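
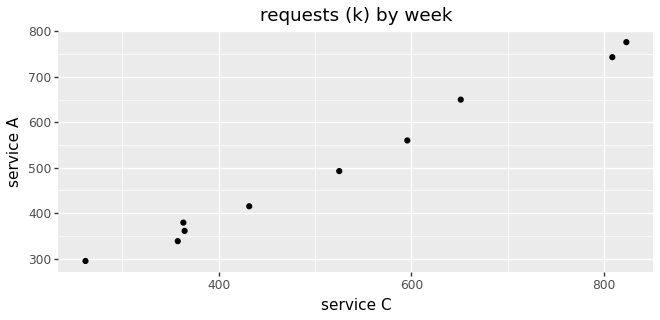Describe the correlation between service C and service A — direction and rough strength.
positive, strong

Points are positively correlated; strong (|r| ≈ 1.0).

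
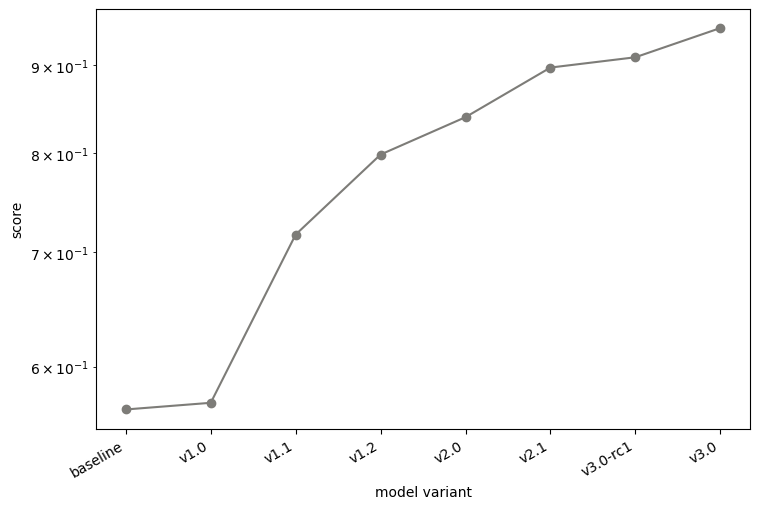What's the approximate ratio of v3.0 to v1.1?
v3.0 ≈ 0.95, v1.1 ≈ 0.70; 0.95/0.70 ≈ 1.36.

≈ 1.36×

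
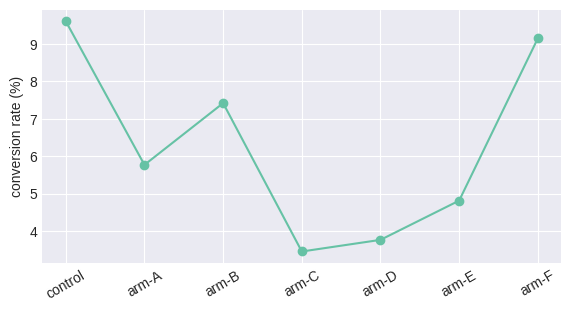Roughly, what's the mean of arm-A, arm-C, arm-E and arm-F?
(6 + 3 + 5 + 9) / 4 ≈ 6.

≈ 6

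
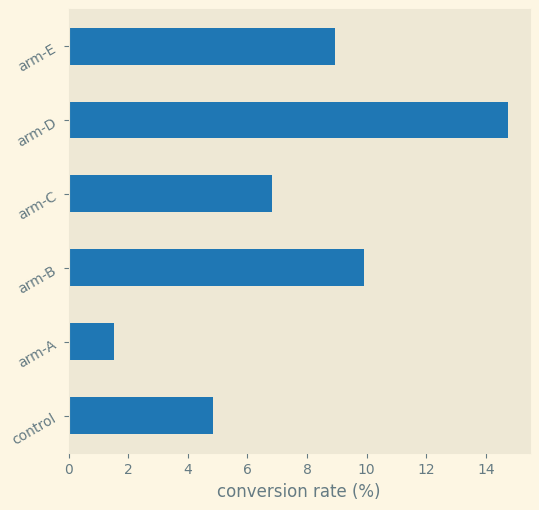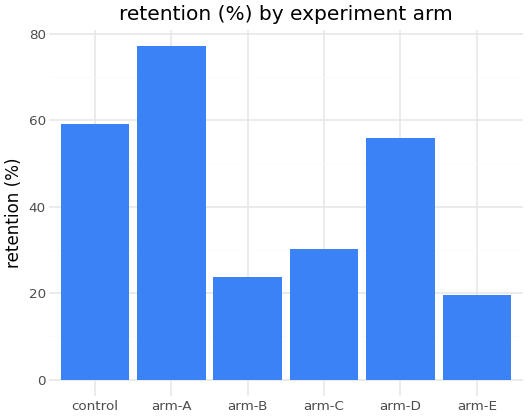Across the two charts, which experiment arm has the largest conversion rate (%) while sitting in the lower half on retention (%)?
Chart 2 median retention (%) ≈ 40; below-median experiment arms: arm-B, arm-C, arm-E. Among those, arm-B has the highest conversion rate (%) (≈ 10).

arm-B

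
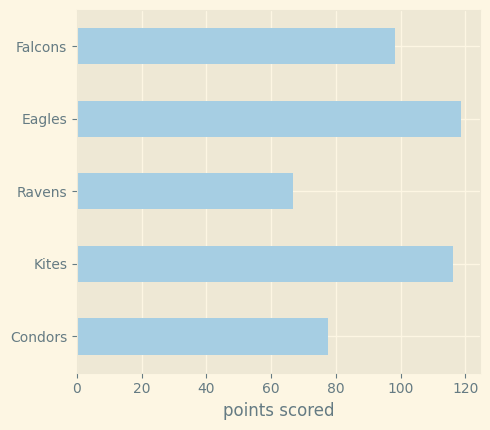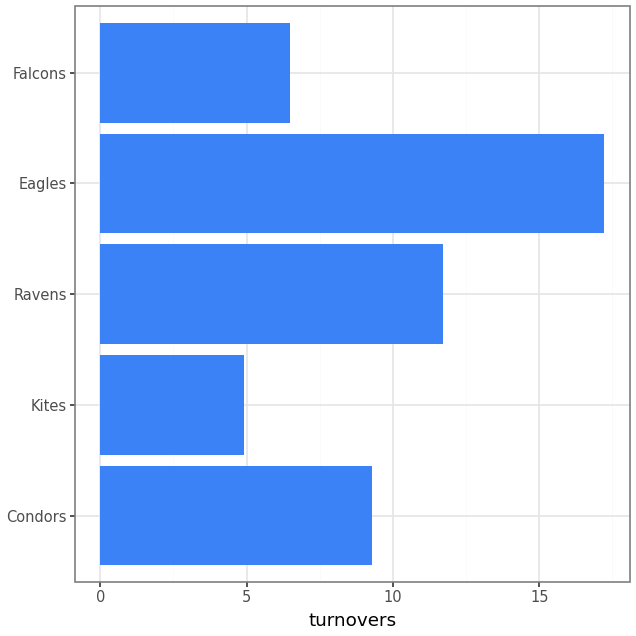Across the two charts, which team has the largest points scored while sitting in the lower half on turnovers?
Chart 2 median turnovers ≈ 10; below-median teams: Kites, Falcons. Among those, Kites has the highest points scored (≈ 120).

Kites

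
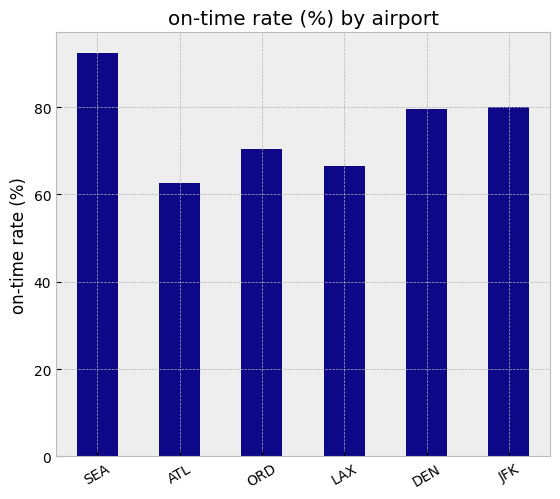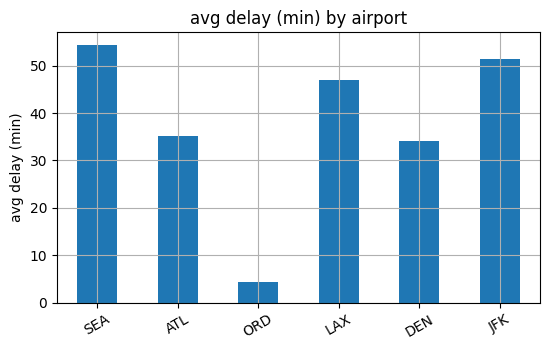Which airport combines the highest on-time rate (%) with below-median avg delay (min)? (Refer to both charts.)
Chart 2 median avg delay (min) ≈ 40; below-median airports: ATL, ORD, DEN. Among those, DEN has the highest on-time rate (%) (≈ 80).

DEN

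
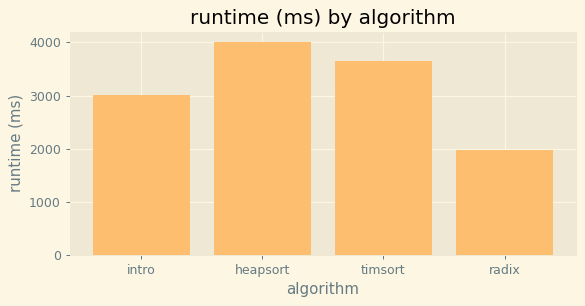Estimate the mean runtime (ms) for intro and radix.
(3000 + 2000) / 2 ≈ 2500.

≈ 2500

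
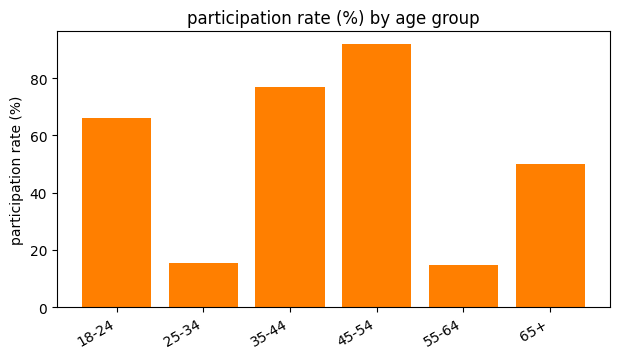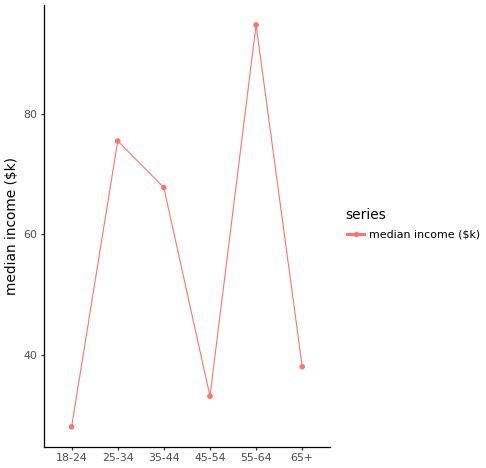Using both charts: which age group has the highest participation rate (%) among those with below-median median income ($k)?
45-54

Chart 2 median median income ($k) ≈ 50; below-median age groups: 18-24, 45-54, 65+. Among those, 45-54 has the highest participation rate (%) (≈ 90).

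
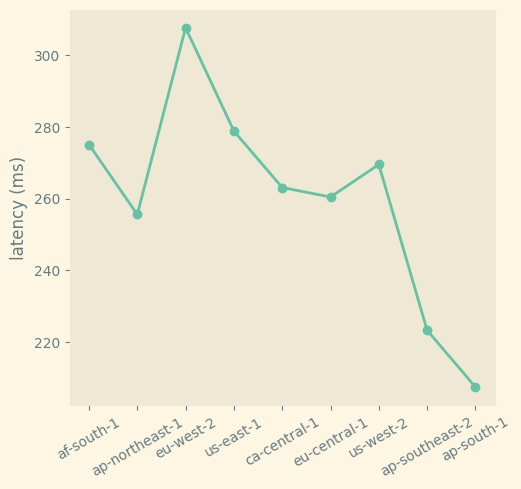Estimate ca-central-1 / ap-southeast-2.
≈ 1.18×

ca-central-1 ≈ 260, ap-southeast-2 ≈ 220; 260/220 ≈ 1.18.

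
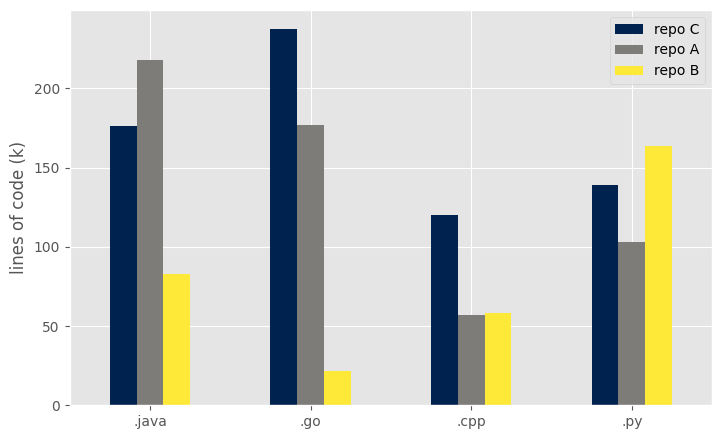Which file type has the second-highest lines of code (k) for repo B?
Top 3 for repo B: .py ≈ 160, .java ≈ 80, .cpp ≈ 60.

.java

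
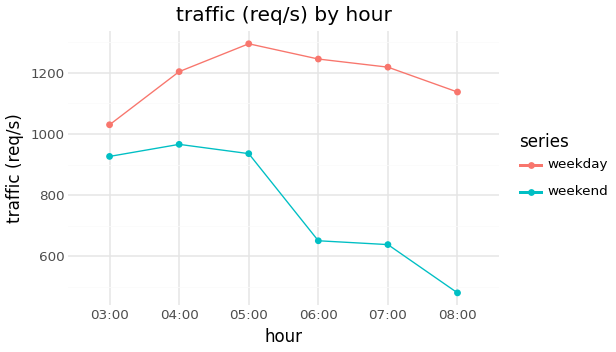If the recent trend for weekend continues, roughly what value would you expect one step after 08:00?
Last three: 700, 600, 500 → slope ≈ -100/step → next ≈ 400.

≈ 400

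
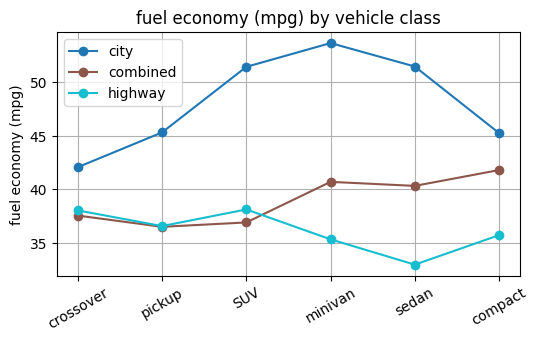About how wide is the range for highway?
≈ 6

Max SUV ≈ 38, min sedan ≈ 32; range ≈ 6.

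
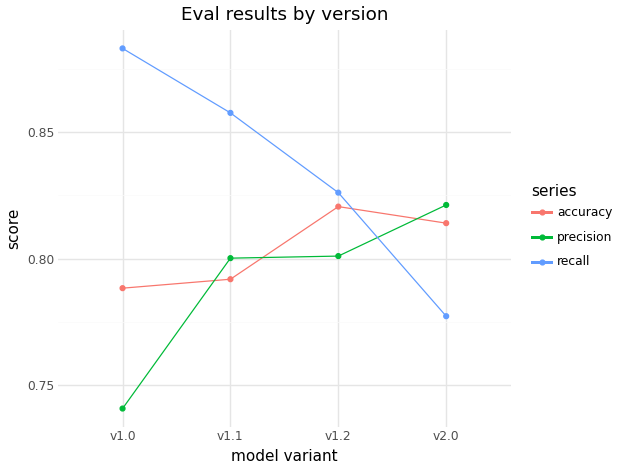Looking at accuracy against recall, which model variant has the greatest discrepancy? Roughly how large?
v1.0, ≈ 0.10

v1.0: accuracy ≈ 0.78, recall ≈ 0.88 → gap ≈ 0.10. Next-largest (v1.1) is only ≈ 0.06.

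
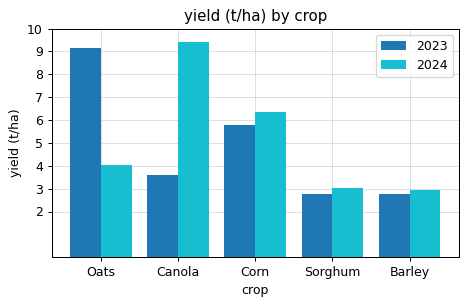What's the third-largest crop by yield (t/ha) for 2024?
Oats

Top 4 for 2024: Canola ≈ 9, Corn ≈ 6, Oats ≈ 4, Sorghum ≈ 3.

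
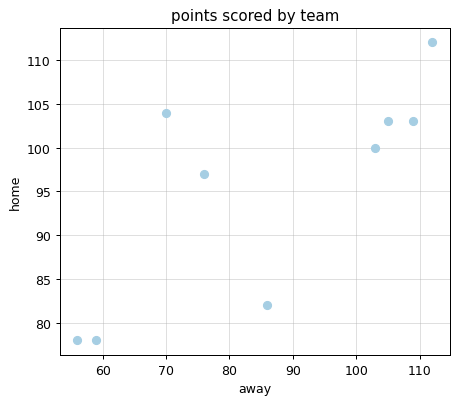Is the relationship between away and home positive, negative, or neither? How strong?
positive, strong

Points are positively correlated; strong (|r| ≈ 0.8).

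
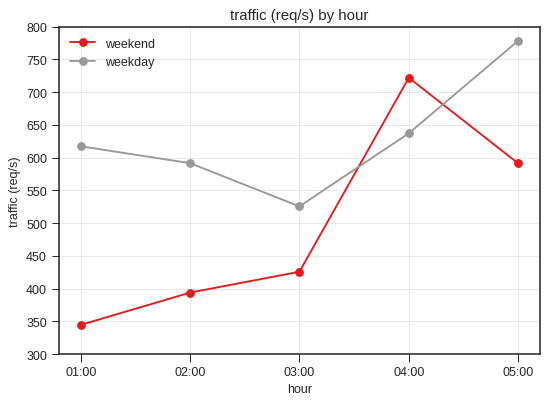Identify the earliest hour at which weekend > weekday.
03:00: weekend ≈ 450 vs weekday ≈ 550 (not yet); 04:00: weekend ≈ 700 vs weekday ≈ 650 (first crossover).

04:00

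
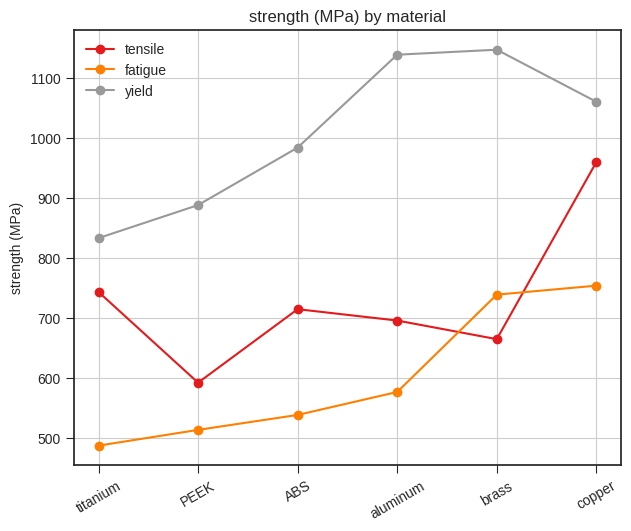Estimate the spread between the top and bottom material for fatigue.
≈ 300

Max copper ≈ 800, min titanium ≈ 500; range ≈ 300.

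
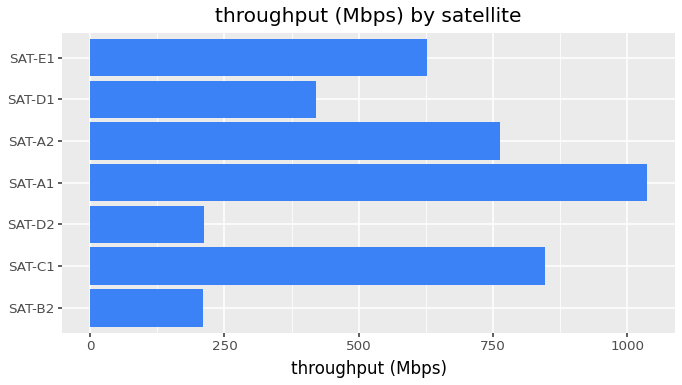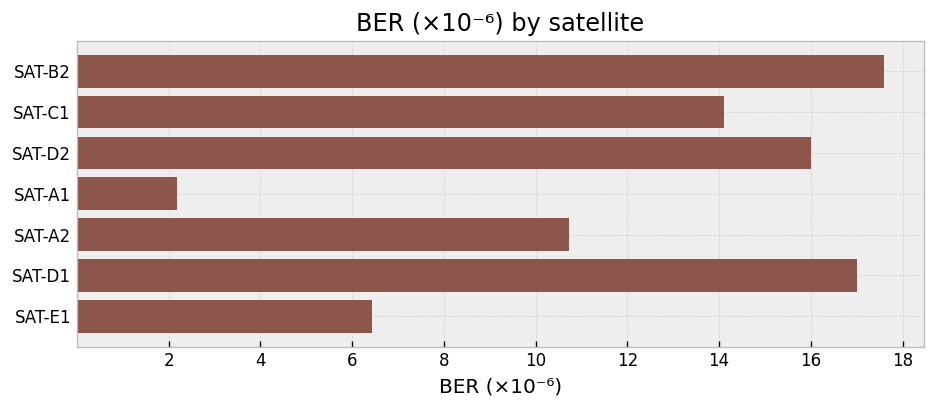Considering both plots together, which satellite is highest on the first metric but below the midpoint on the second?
SAT-A1

Chart 2 median BER (×10⁻⁶) ≈ 14; below-median satellites: SAT-A1, SAT-A2, SAT-E1. Among those, SAT-A1 has the highest throughput (Mbps) (≈ 1000).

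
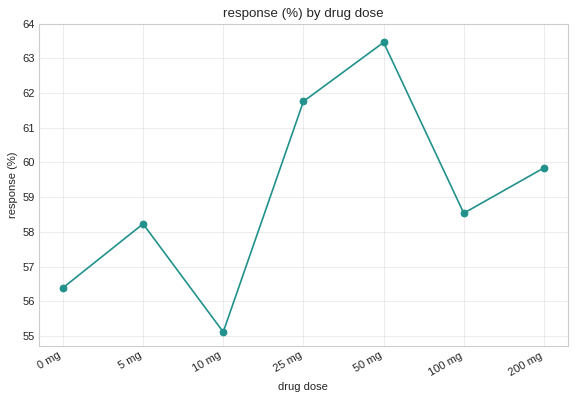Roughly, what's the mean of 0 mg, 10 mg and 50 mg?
≈ 58

(56 + 55 + 63) / 3 ≈ 58.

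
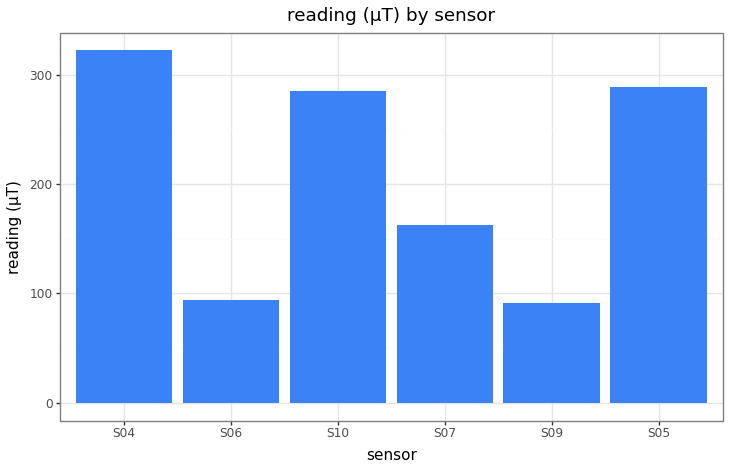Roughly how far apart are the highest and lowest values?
Max S04 ≈ 300, min S09 ≈ 100; range ≈ 200.

≈ 200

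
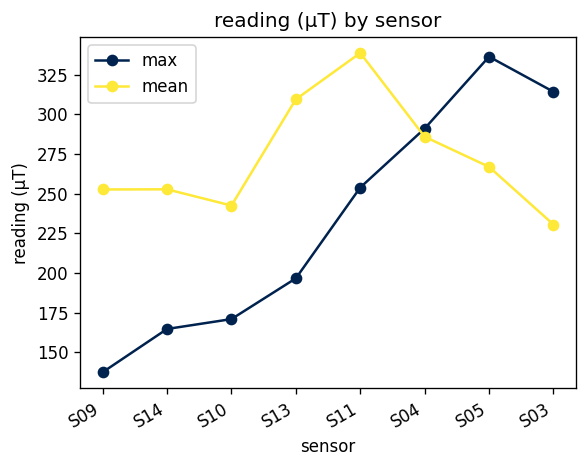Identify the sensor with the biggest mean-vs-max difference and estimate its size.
S09: mean ≈ 260, max ≈ 140 → gap ≈ 120. Next-largest (S13) is only ≈ 100.

S09, ≈ 120 µT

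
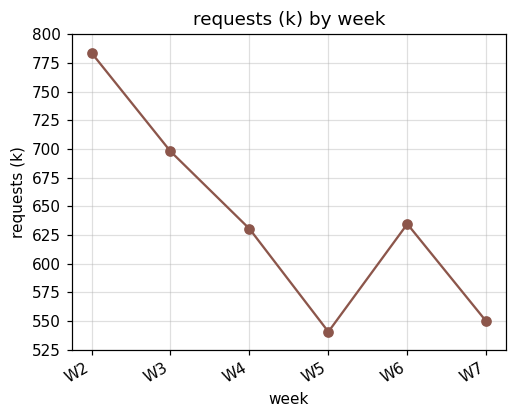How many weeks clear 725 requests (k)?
1

Above 725: W2.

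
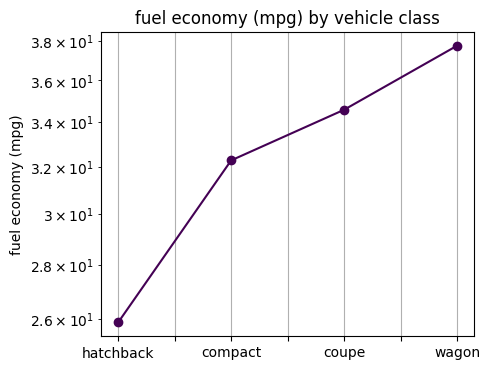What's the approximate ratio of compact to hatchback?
compact ≈ 32, hatchback ≈ 26; 32/26 ≈ 1.23.

≈ 1.23×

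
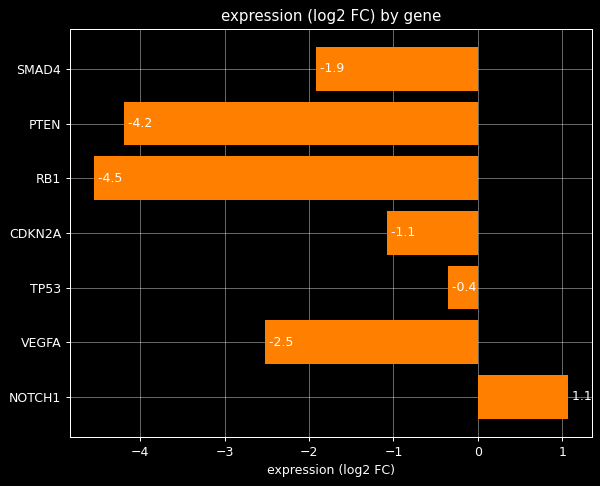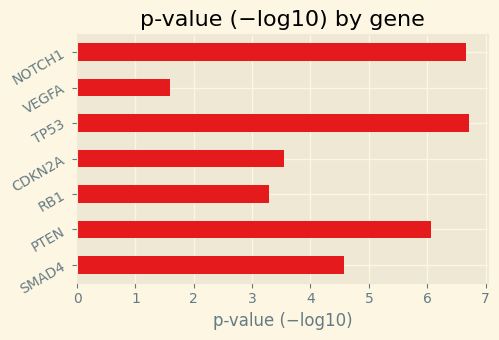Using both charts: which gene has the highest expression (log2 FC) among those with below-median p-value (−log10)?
CDKN2A

Chart 2 median p-value (−log10) ≈ 5; below-median genes: RB1, CDKN2A, VEGFA. Among those, CDKN2A has the highest expression (log2 FC) (≈ -1.1).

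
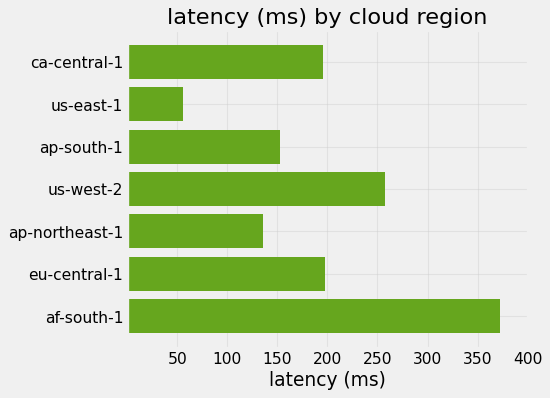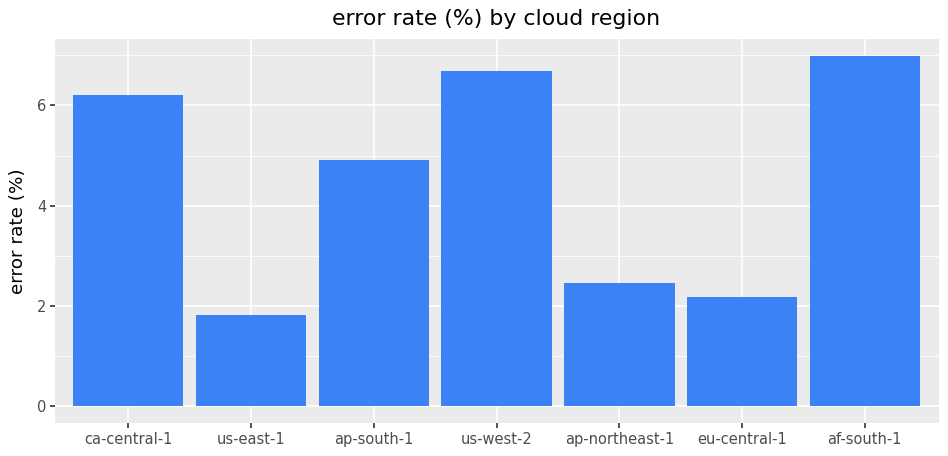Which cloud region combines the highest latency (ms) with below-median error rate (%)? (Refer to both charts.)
Chart 2 median error rate (%) ≈ 5; below-median cloud regions: us-east-1, ap-northeast-1, eu-central-1. Among those, eu-central-1 has the highest latency (ms) (≈ 200).

eu-central-1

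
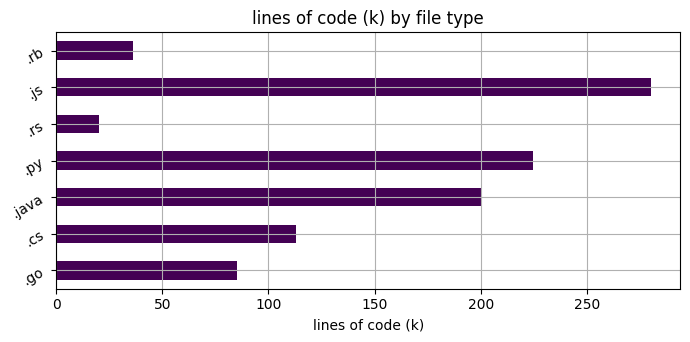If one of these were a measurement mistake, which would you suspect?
.js ≈ 275; the rest sit between ≈ 25 and ≈ 225.

.js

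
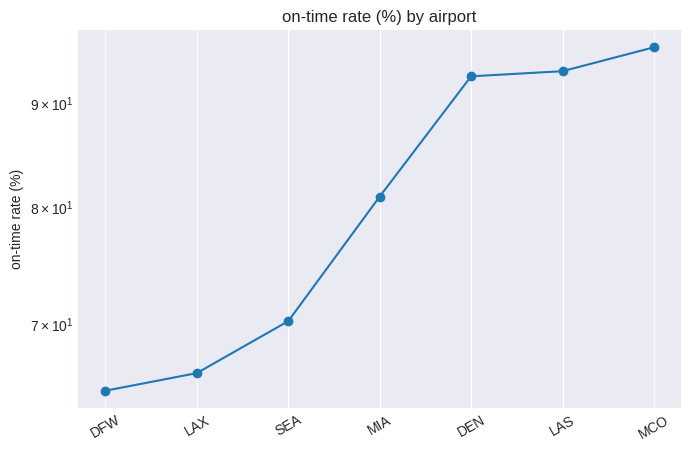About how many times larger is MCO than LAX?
MCO ≈ 95, LAX ≈ 65; 95/65 ≈ 1.46.

≈ 1.46×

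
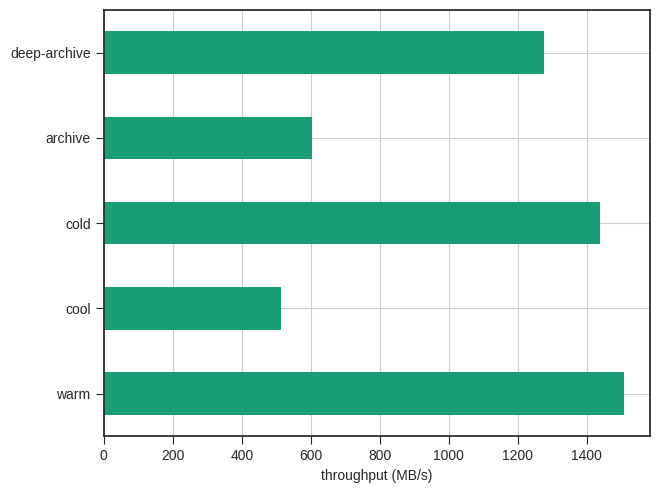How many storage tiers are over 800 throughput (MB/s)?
Above 800: warm, cold, deep-archive.

3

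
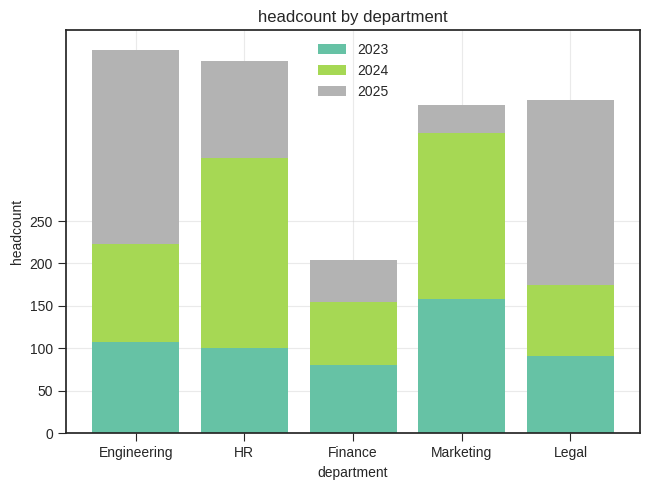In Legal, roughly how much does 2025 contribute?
2025 top ≈ 400, bottom ≈ 200; segment ≈ 200.

≈ 200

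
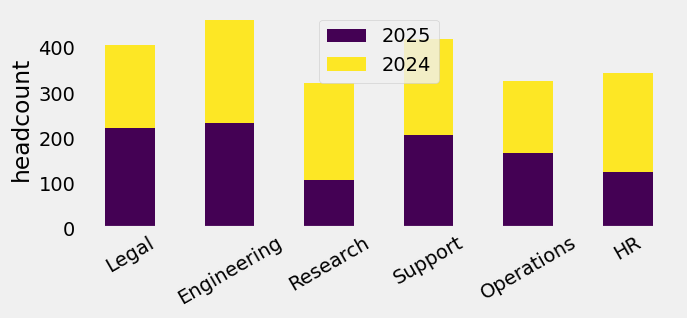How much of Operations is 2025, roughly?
≈ 150

2025 top ≈ 150, bottom ≈ 0; segment ≈ 150.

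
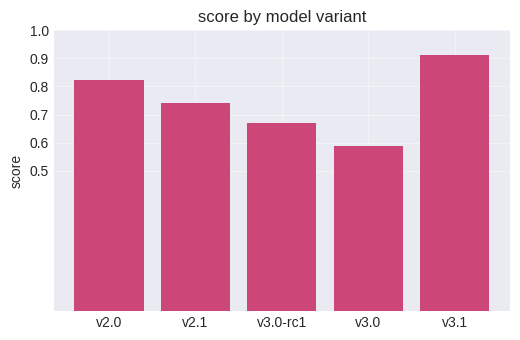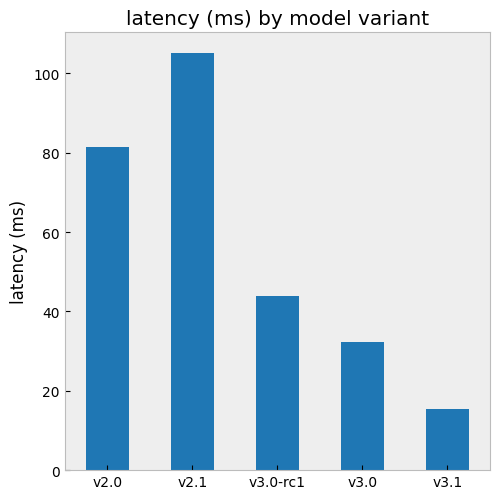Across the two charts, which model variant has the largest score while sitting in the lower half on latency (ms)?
Chart 2 median latency (ms) ≈ 40; below-median model variants: v3.0, v3.1. Among those, v3.1 has the highest score (≈ 0.9).

v3.1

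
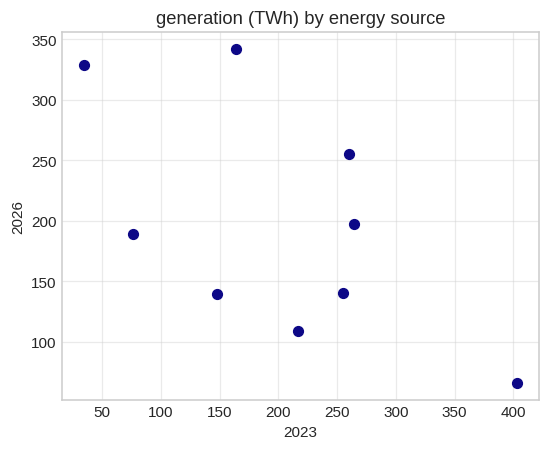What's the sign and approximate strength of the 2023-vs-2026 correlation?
Points are negatively correlated; moderate (|r| ≈ 0.6).

negative, moderate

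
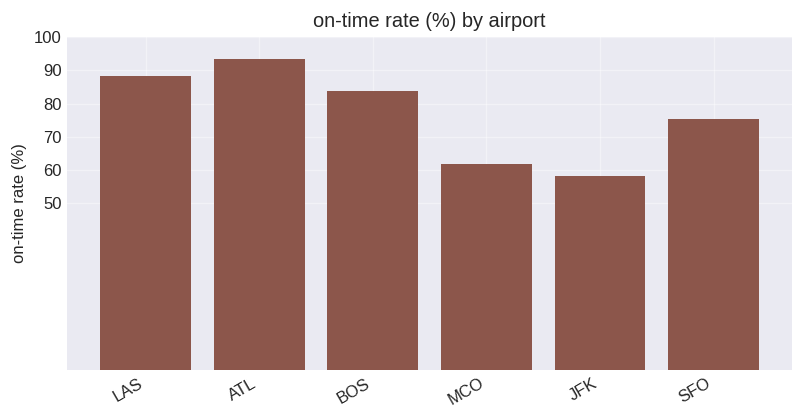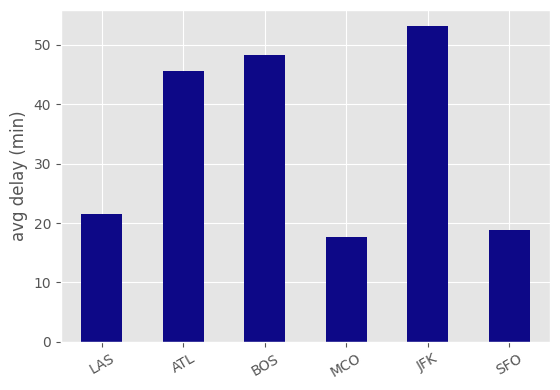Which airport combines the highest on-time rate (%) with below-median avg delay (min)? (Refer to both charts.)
LAS

Chart 2 median avg delay (min) ≈ 35; below-median airports: LAS, MCO, SFO. Among those, LAS has the highest on-time rate (%) (≈ 90).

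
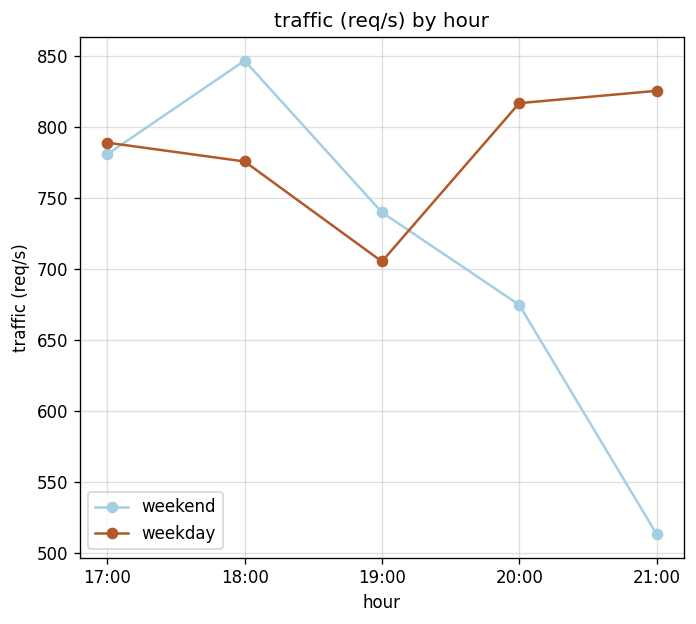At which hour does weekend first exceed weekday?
17:00: weekend ≈ 800 vs weekday ≈ 800 (not yet); 18:00: weekend ≈ 850 vs weekday ≈ 800 (first crossover).

18:00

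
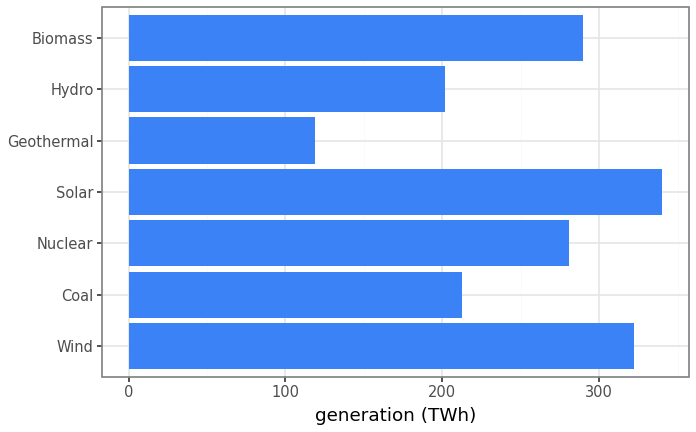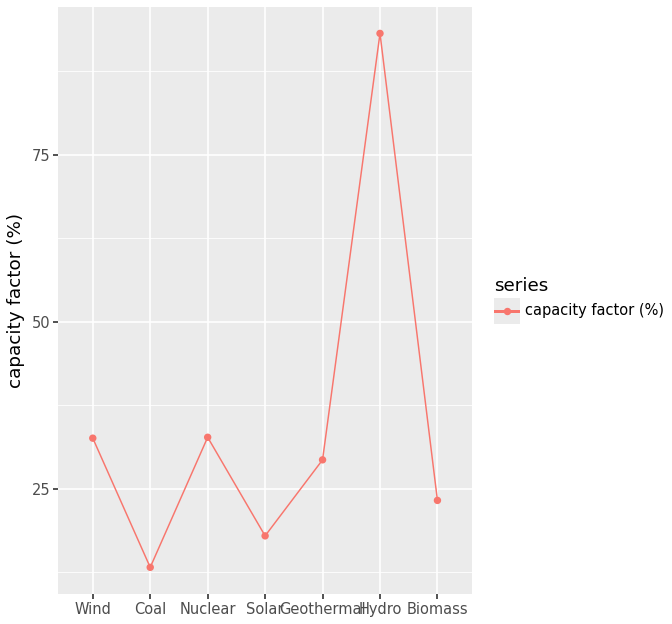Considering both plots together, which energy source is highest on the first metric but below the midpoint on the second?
Solar

Chart 2 median capacity factor (%) ≈ 30; below-median energy sources: Coal, Solar, Biomass. Among those, Solar has the highest generation (TWh) (≈ 350).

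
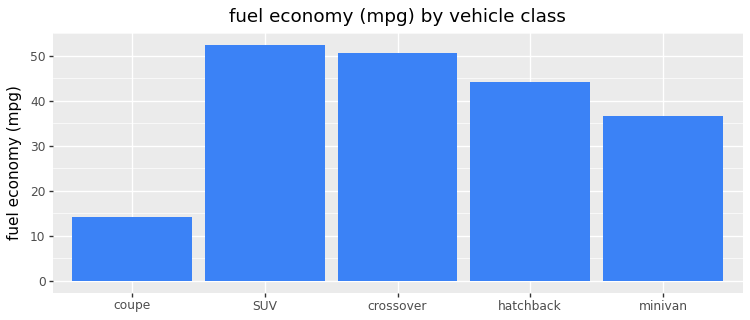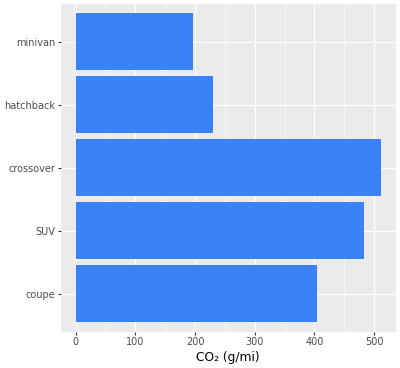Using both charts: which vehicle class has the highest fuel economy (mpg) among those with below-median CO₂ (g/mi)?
hatchback

Chart 2 median CO₂ (g/mi) ≈ 400; below-median vehicle classes: hatchback, minivan. Among those, hatchback has the highest fuel economy (mpg) (≈ 45).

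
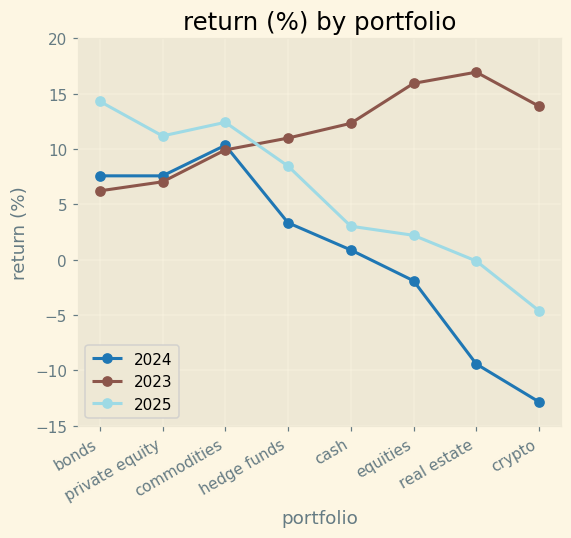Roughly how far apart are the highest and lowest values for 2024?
Max commodities ≈ 10, min crypto ≈ -15; range ≈ 25.

≈ 25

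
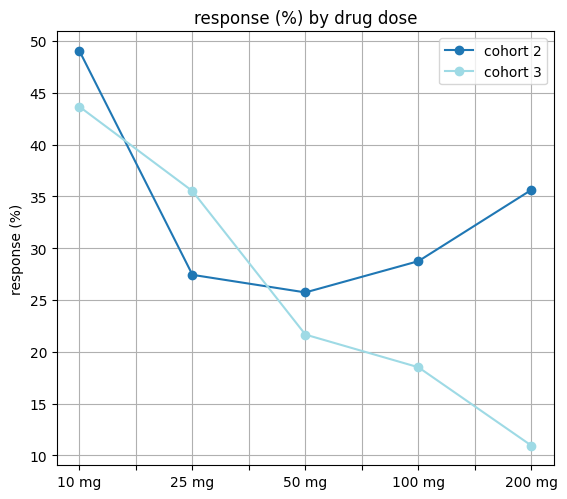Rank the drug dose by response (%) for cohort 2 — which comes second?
Top 3 for cohort 2: 10 mg ≈ 50, 200 mg ≈ 35, 100 mg ≈ 30.

200 mg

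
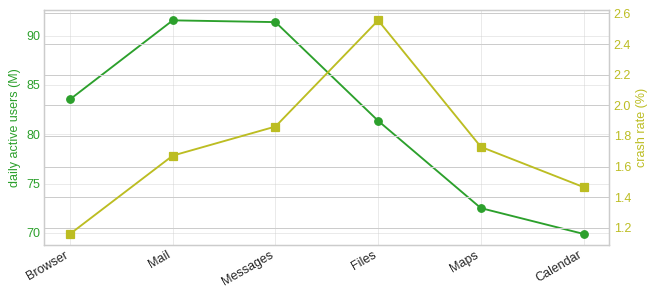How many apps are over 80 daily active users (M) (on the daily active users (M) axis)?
Above 80: Browser, Mail, Messages, Files.

4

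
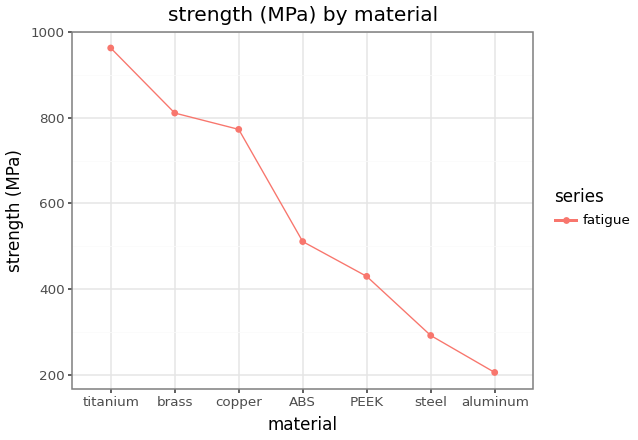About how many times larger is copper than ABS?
copper ≈ 800, ABS ≈ 500; 800/500 ≈ 1.6.

≈ 1.6×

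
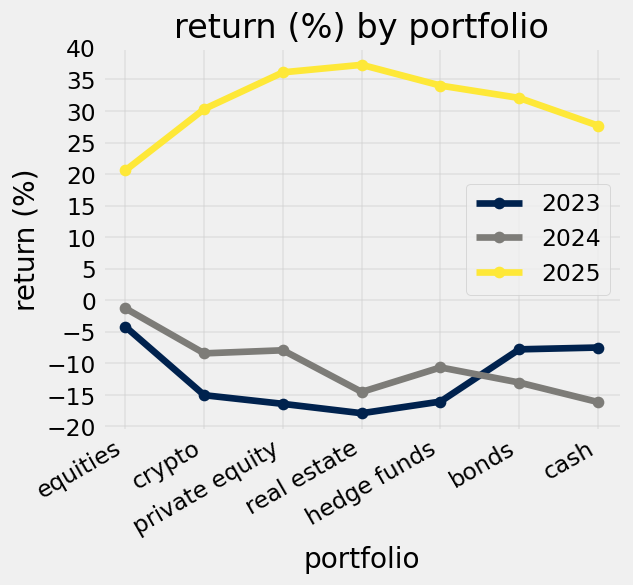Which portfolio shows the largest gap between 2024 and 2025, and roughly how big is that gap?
real estate, ≈ 50 %

real estate: 2024 ≈ -15, 2025 ≈ 35 → gap ≈ 50. Next-largest (bonds) is only ≈ 45.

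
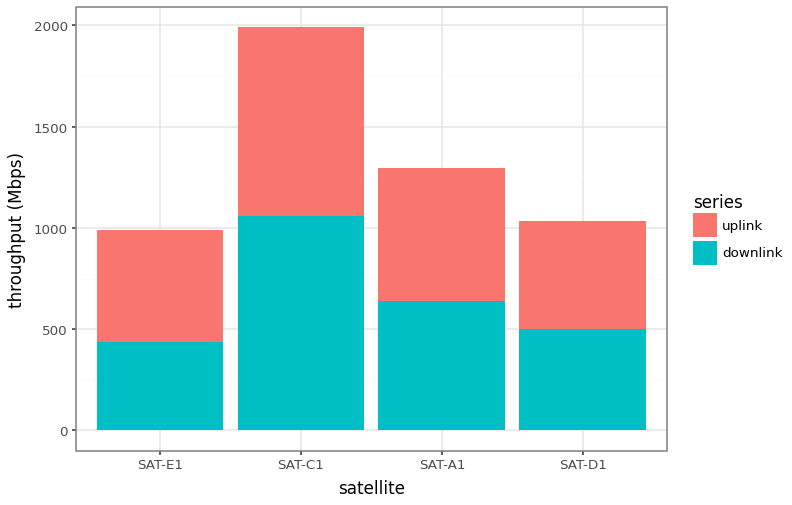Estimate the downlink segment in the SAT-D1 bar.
downlink top ≈ 600, bottom ≈ 0; segment ≈ 600.

≈ 600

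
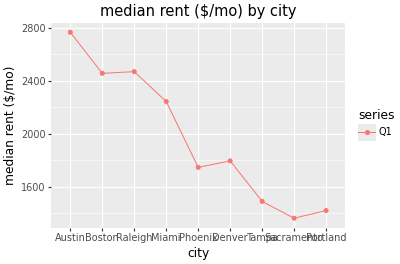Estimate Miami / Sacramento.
Miami ≈ 2200, Sacramento ≈ 1400; 2200/1400 ≈ 1.57.

≈ 1.57×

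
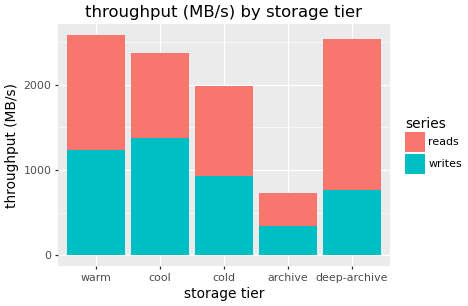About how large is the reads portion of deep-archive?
≈ 1500

reads top ≈ 2500, bottom ≈ 1000; segment ≈ 1500.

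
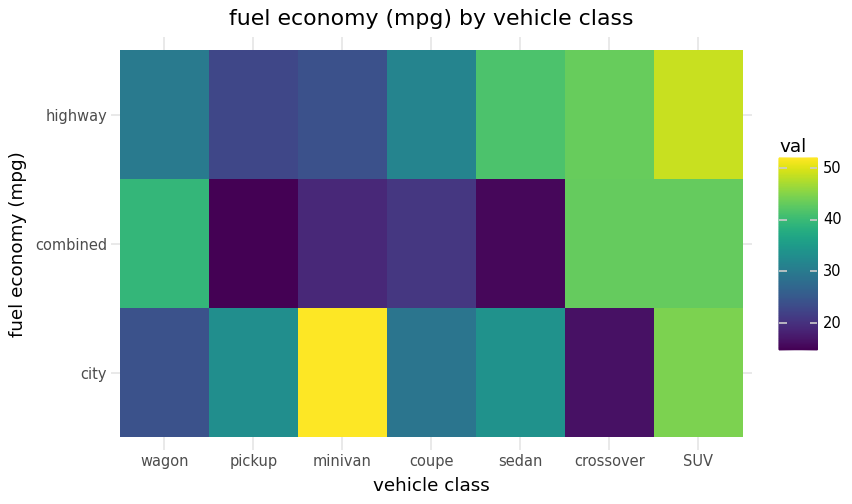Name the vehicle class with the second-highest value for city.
SUV

Top 3 for city: minivan ≈ 50, SUV ≈ 45, sedan ≈ 35.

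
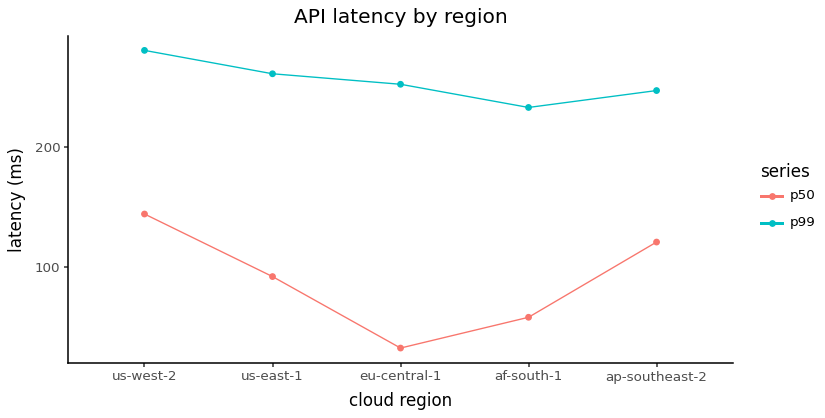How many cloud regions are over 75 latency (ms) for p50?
Above 75: us-west-2, us-east-1, ap-southeast-2.

3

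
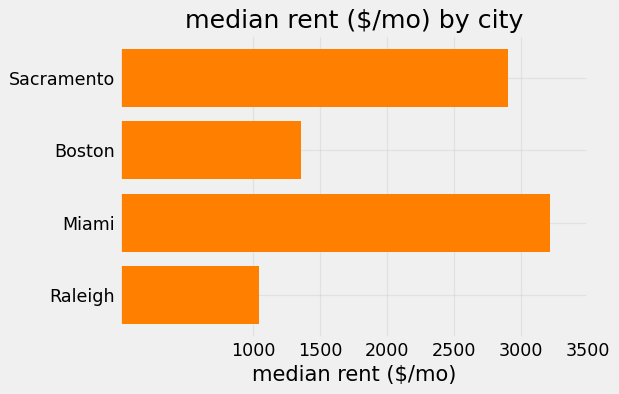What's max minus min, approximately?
≈ 2000

Max Miami ≈ 3000, min Raleigh ≈ 1000; range ≈ 2000.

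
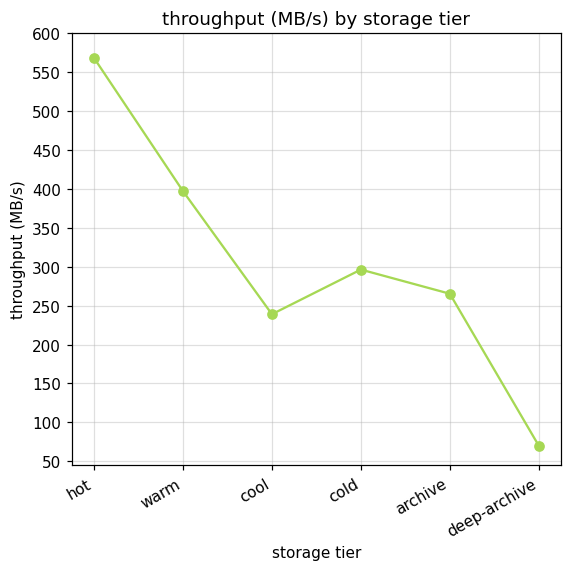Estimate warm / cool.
warm ≈ 400, cool ≈ 250; 400/250 ≈ 1.6.

≈ 1.6×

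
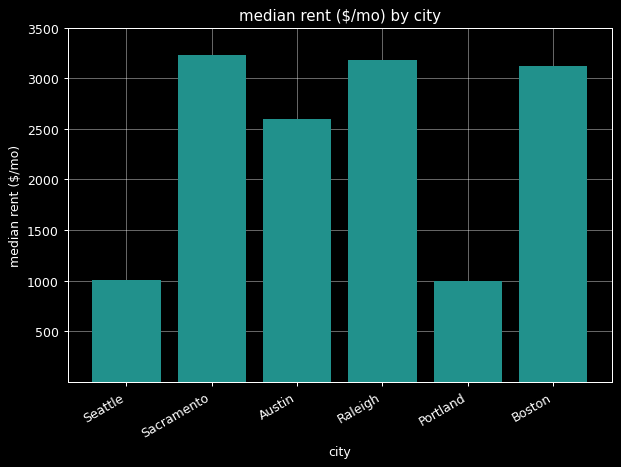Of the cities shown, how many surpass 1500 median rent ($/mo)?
Above 1500: Sacramento, Austin, Raleigh, Boston.

4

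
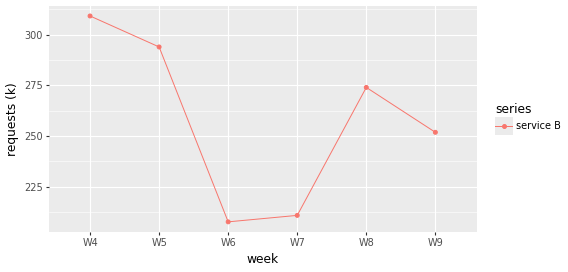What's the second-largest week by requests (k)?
W5

Top 3: W4 ≈ 310, W5 ≈ 290, W8 ≈ 270.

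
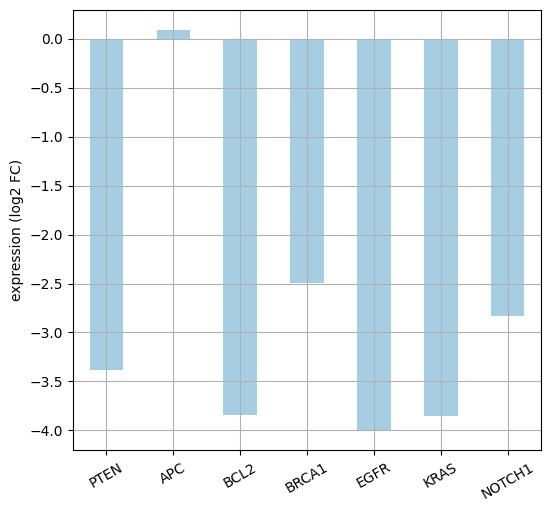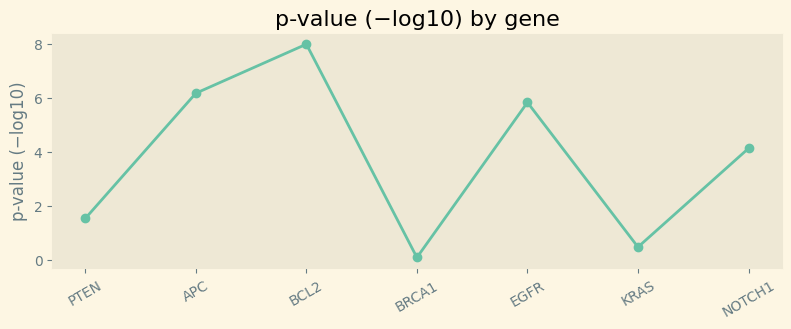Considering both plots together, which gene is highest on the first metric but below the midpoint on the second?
BRCA1

Chart 2 median p-value (−log10) ≈ 4; below-median genes: PTEN, BRCA1, KRAS. Among those, BRCA1 has the highest expression (log2 FC) (≈ -2.5).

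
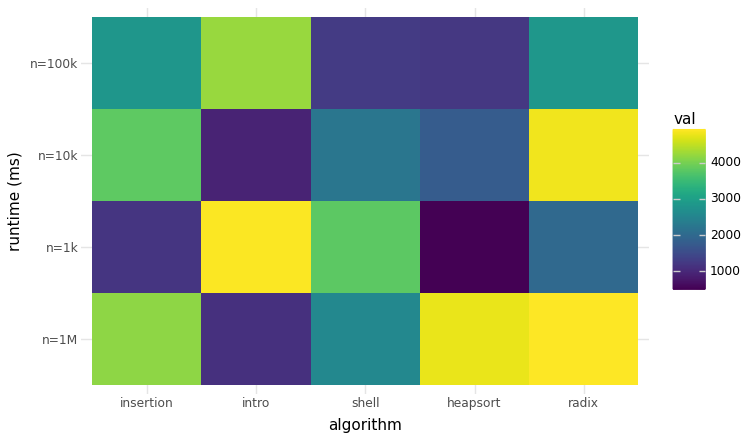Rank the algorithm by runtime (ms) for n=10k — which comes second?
Top 3 for n=10k: radix ≈ 5000, insertion ≈ 4000, shell ≈ 2000.

insertion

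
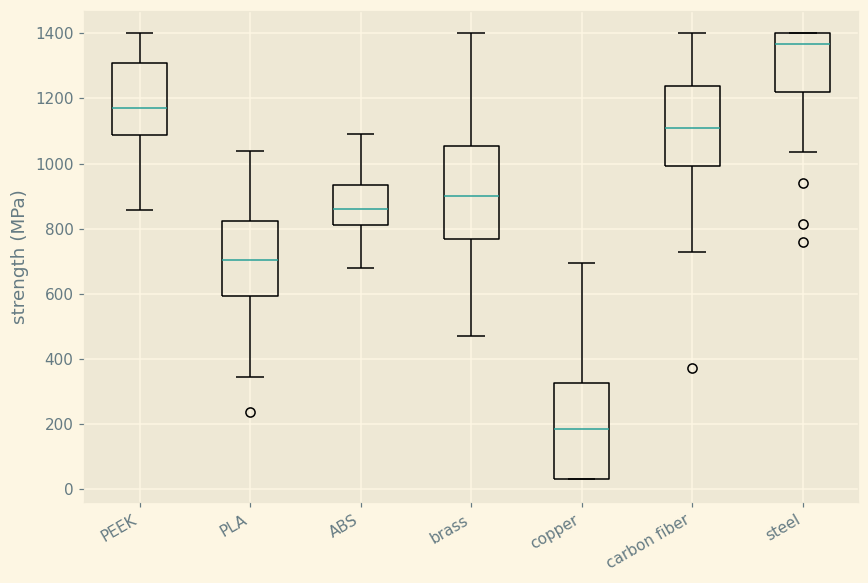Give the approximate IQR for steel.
Q3 ≈ 1400, Q1 ≈ 1200; IQR ≈ 200.

≈ 200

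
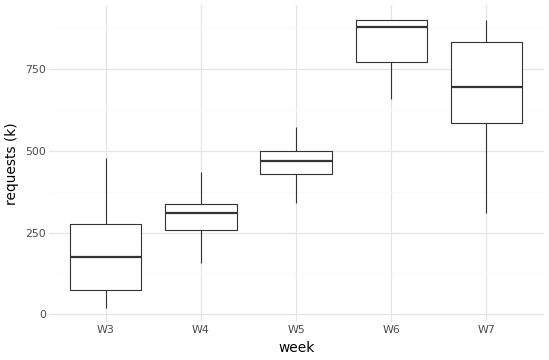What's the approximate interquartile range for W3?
≈ 200

Q3 ≈ 300, Q1 ≈ 100; IQR ≈ 200.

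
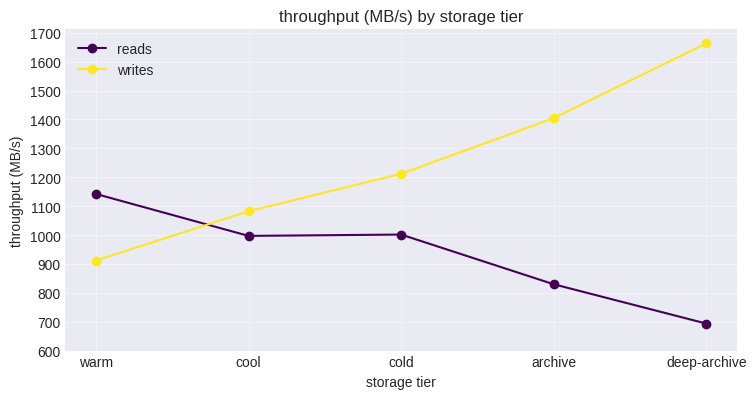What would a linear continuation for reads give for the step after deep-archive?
Last three: 1000, 800, 700 → slope ≈ -150/step → next ≈ 550.

≈ 550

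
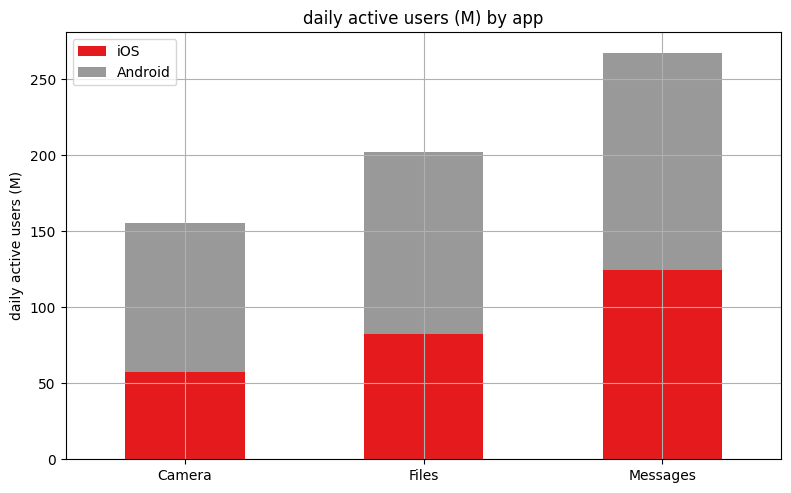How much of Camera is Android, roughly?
≈ 100

Android top ≈ 150, bottom ≈ 50; segment ≈ 100.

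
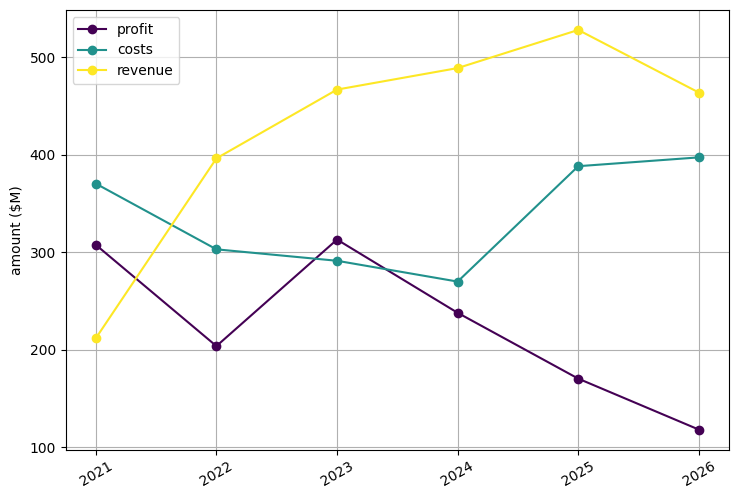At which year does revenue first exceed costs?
2021: revenue ≈ 200 vs costs ≈ 350 (not yet); 2022: revenue ≈ 400 vs costs ≈ 300 (first crossover).

2022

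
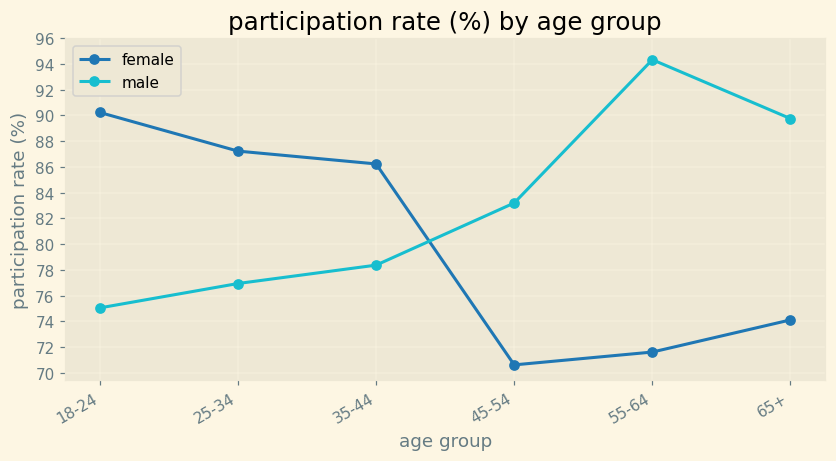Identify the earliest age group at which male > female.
35-44: male ≈ 78 vs female ≈ 86 (not yet); 45-54: male ≈ 84 vs female ≈ 70 (first crossover).

45-54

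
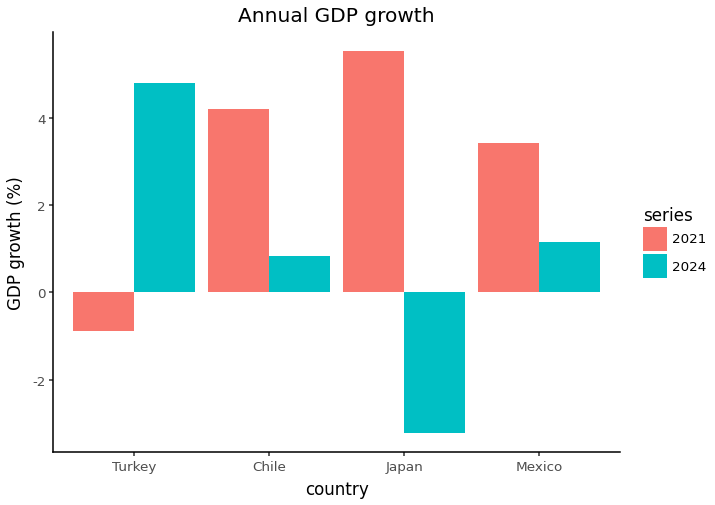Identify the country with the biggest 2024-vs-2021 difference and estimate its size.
Japan, ≈ 9 %

Japan: 2024 ≈ -3, 2021 ≈ 6 → gap ≈ 9. Next-largest (Turkey) is only ≈ 6.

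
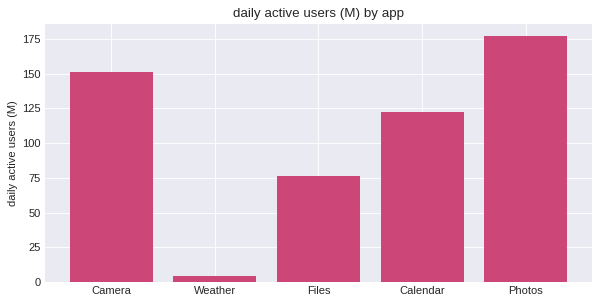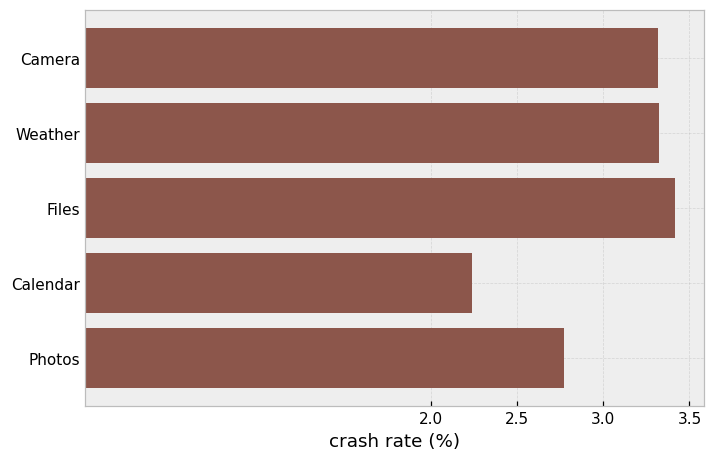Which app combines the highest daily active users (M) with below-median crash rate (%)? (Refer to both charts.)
Photos

Chart 2 median crash rate (%) ≈ 3.5; below-median apps: Calendar, Photos. Among those, Photos has the highest daily active users (M) (≈ 180).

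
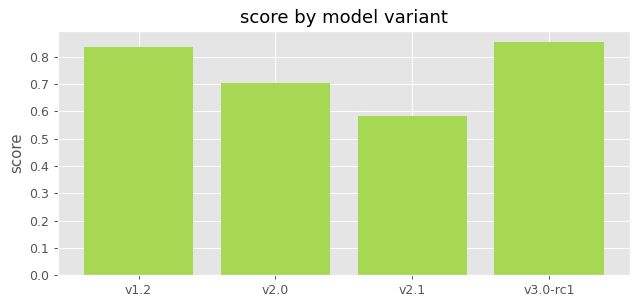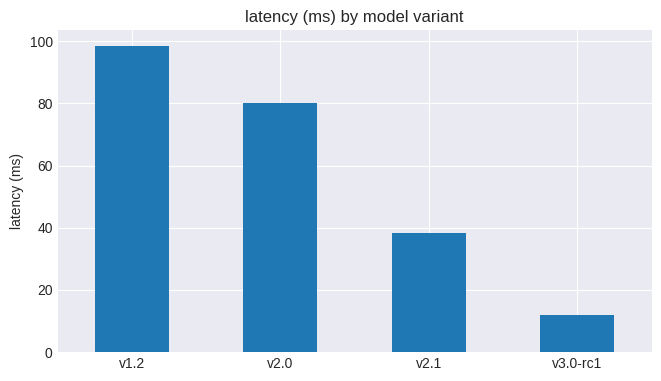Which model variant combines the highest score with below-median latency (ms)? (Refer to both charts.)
Chart 2 median latency (ms) ≈ 60; below-median model variants: v2.1, v3.0-rc1. Among those, v3.0-rc1 has the highest score (≈ 0.9).

v3.0-rc1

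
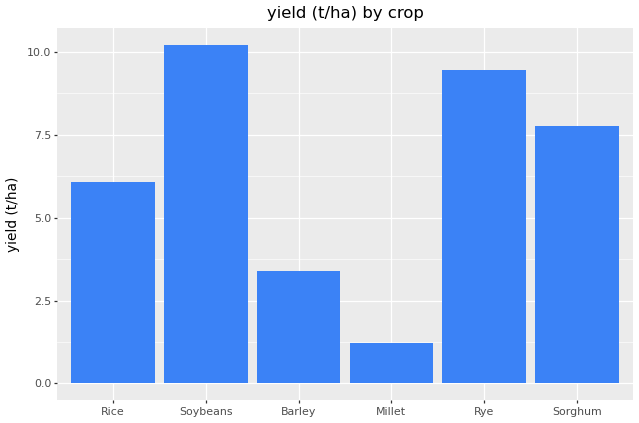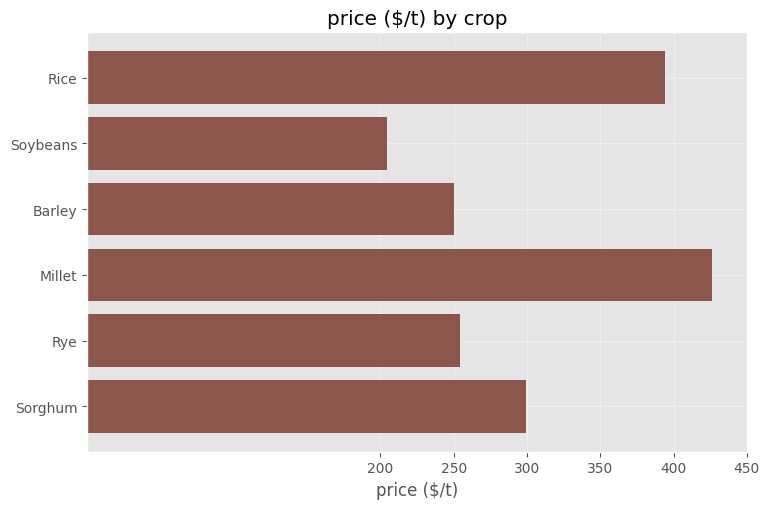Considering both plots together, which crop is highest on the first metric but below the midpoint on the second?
Chart 2 median price ($/t) ≈ 300; below-median crops: Soybeans, Barley, Rye. Among those, Soybeans has the highest yield (t/ha) (≈ 10).

Soybeans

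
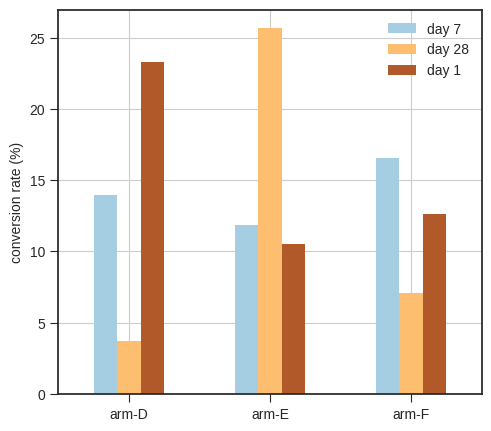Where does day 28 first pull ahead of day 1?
arm-D: day 28 ≈ 5 vs day 1 ≈ 25 (not yet); arm-E: day 28 ≈ 25 vs day 1 ≈ 10 (first crossover).

arm-E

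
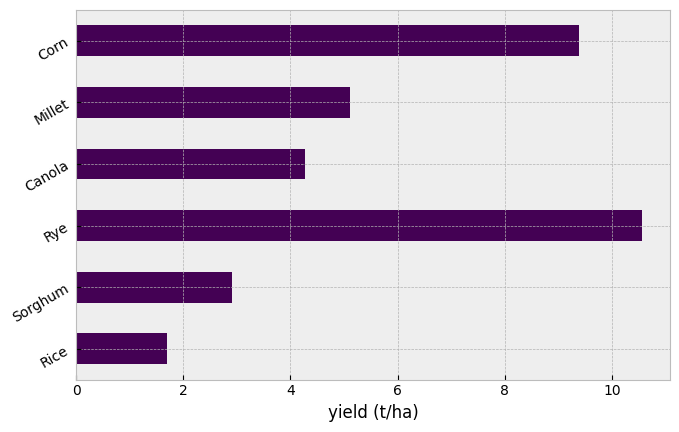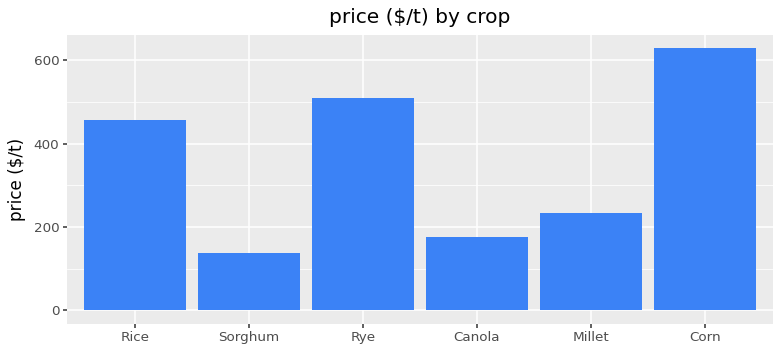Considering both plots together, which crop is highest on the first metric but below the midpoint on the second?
Millet

Chart 2 median price ($/t) ≈ 300; below-median crops: Sorghum, Canola, Millet. Among those, Millet has the highest yield (t/ha) (≈ 5).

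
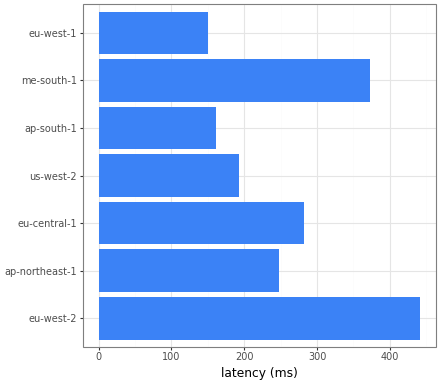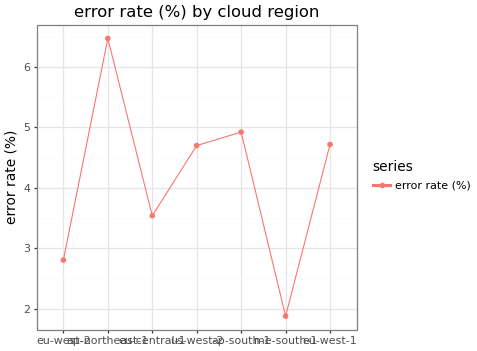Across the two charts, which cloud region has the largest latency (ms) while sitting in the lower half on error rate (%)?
eu-west-2

Chart 2 median error rate (%) ≈ 5; below-median cloud regions: eu-west-2, eu-central-1, me-south-1. Among those, eu-west-2 has the highest latency (ms) (≈ 450).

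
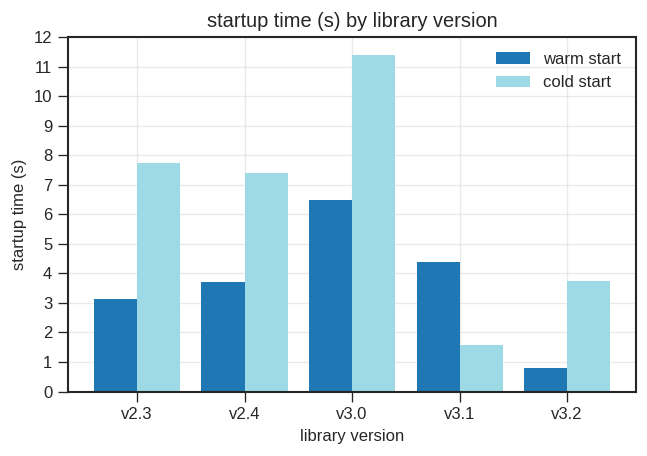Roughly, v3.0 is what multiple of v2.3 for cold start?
≈ 1.38×

v3.0 ≈ 11, v2.3 ≈ 8; 11/8 ≈ 1.38.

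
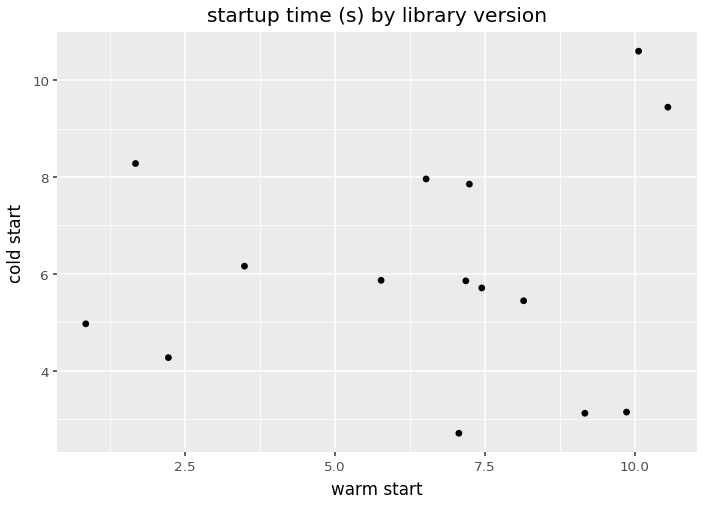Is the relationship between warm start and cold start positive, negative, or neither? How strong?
Points are roughly uncorrelated; weak (|r| ≈ 0.1).

no clear correlation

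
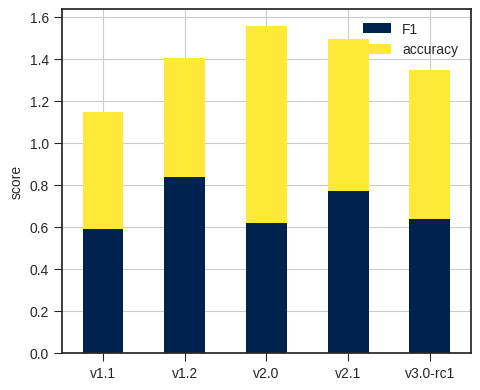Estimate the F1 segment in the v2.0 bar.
F1 top ≈ 0.6, bottom ≈ 0.0; segment ≈ 0.6.

≈ 0.6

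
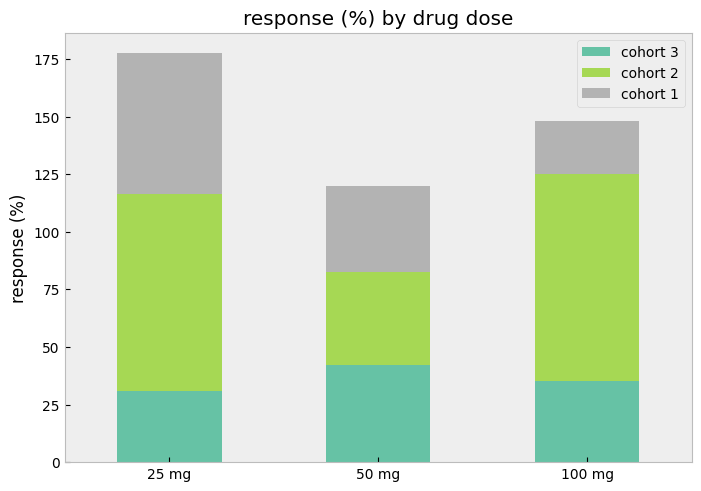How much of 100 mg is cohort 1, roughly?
≈ 20

cohort 1 top ≈ 140, bottom ≈ 120; segment ≈ 20.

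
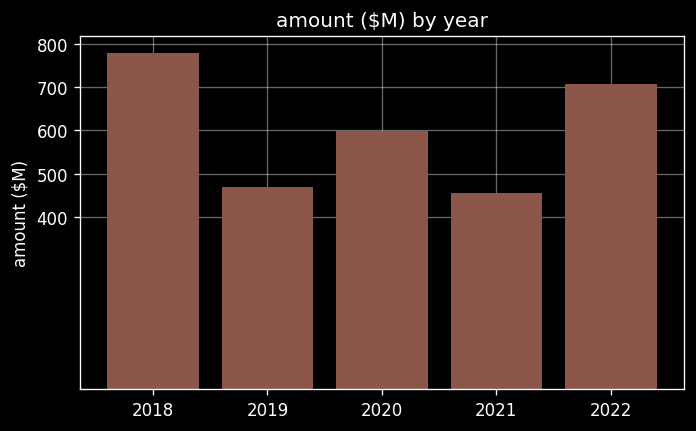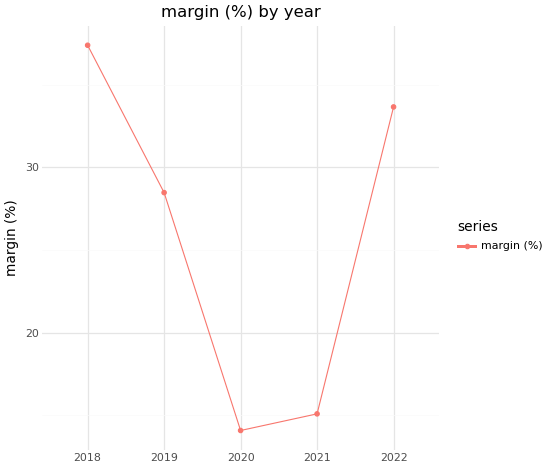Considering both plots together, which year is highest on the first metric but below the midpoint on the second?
Chart 2 median margin (%) ≈ 30; below-median years: 2020, 2021. Among those, 2020 has the highest amount ($M) (≈ 600).

2020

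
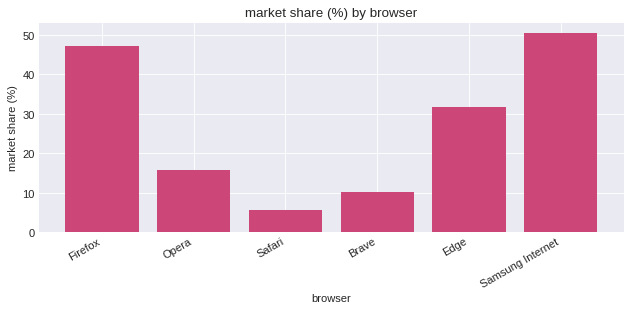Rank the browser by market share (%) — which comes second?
Firefox

Top 3: Samsung Internet ≈ 50, Firefox ≈ 45, Edge ≈ 30.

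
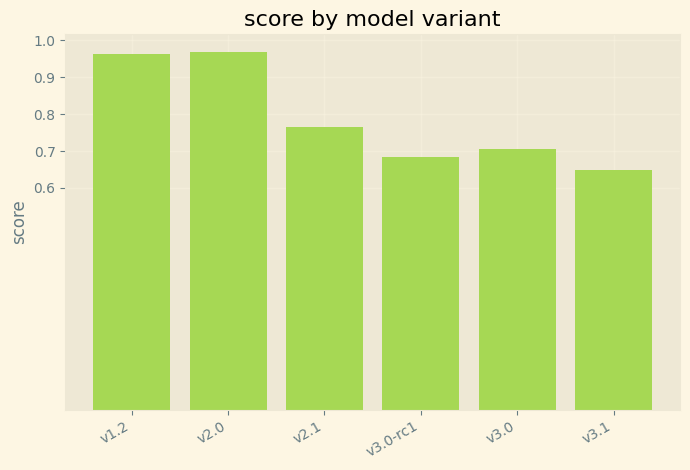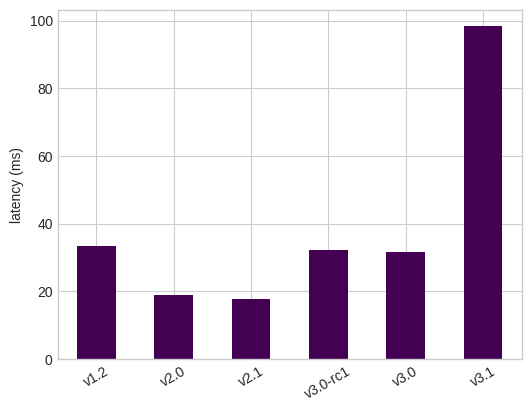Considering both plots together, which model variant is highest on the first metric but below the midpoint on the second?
Chart 2 median latency (ms) ≈ 30; below-median model variants: v2.0, v2.1, v3.0. Among those, v2.0 has the highest score (≈ 1).

v2.0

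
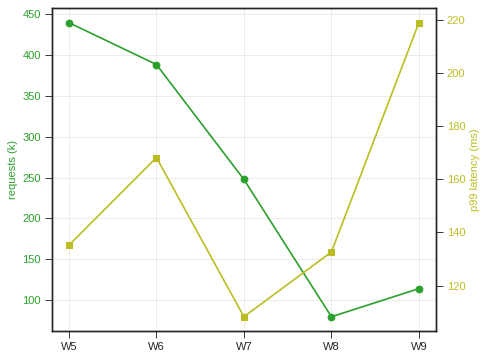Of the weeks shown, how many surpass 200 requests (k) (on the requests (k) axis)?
3

Above 200: W5, W6, W7.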